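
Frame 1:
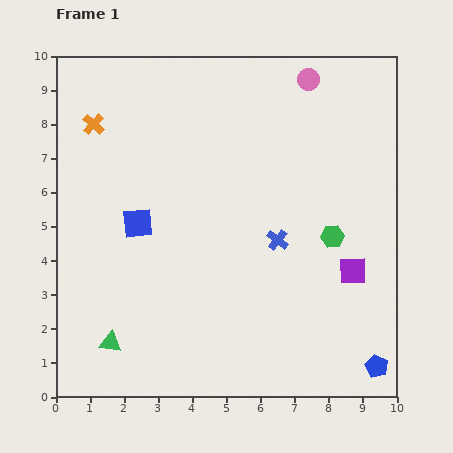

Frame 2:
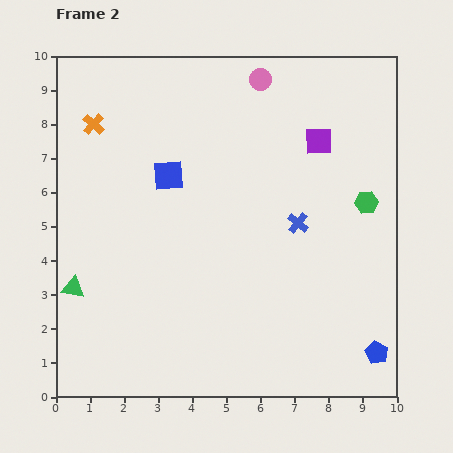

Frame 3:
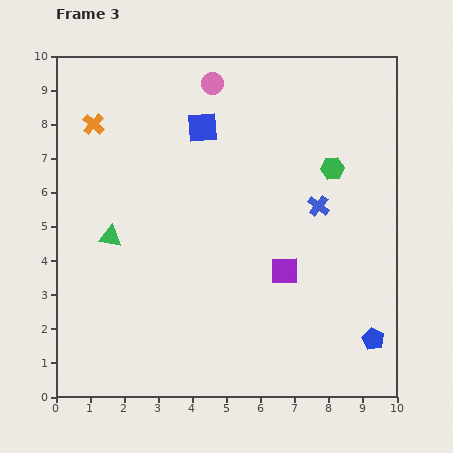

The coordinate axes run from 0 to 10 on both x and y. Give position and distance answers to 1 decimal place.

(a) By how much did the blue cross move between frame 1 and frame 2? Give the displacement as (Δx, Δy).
(0.6, 0.5)

The blue cross was at (6.5, 4.6) in frame 1 and (7.1, 5.1) in frame 2.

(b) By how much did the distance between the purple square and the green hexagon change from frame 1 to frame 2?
+1.1

Distance in frame 1: 1.2. Distance in frame 2: 2.3.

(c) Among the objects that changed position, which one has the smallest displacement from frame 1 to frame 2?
the blue pentagon

(moved 0.4)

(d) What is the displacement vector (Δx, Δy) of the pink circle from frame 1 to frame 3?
(-2.8, -0.1)

The pink circle was at (7.4, 9.3) in frame 1 and (4.6, 9.2) in frame 3.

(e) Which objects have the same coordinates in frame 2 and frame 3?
the orange cross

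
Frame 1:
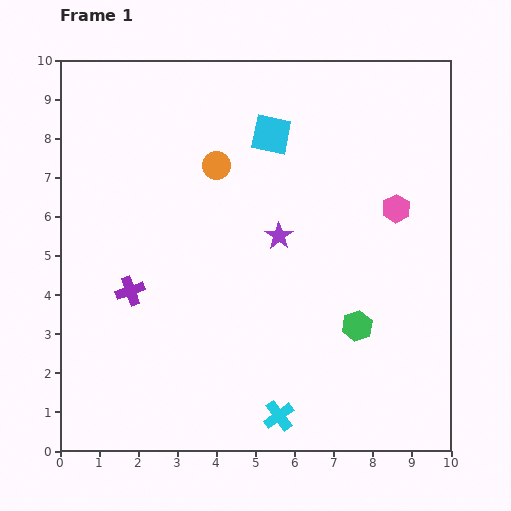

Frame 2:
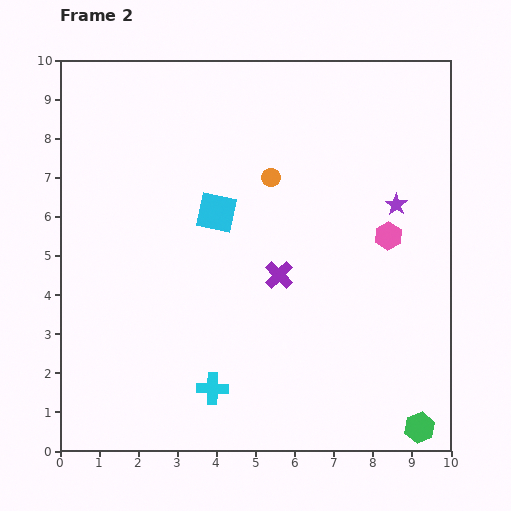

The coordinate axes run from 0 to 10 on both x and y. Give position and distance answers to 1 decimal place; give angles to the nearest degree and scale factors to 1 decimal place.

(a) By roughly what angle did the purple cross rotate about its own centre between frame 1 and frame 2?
26° counter-clockwise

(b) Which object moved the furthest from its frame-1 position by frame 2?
the purple cross

(moved 3.8; next 3.1)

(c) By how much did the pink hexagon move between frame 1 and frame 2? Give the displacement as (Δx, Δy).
(-0.2, -0.7)

The pink hexagon was at (8.6, 6.2) in frame 1 and (8.4, 5.5) in frame 2.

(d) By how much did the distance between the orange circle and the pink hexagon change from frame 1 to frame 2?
-1.3

Distance in frame 1: 4.7. Distance in frame 2: 3.4.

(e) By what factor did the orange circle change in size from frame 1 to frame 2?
0.6×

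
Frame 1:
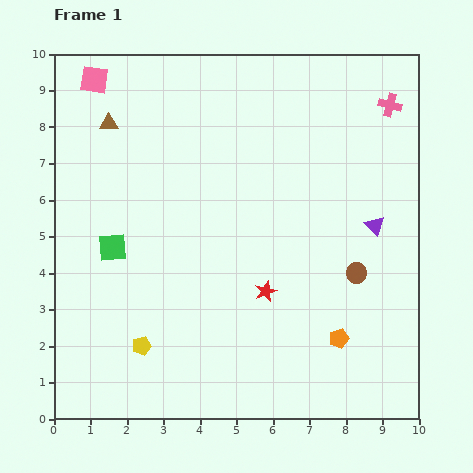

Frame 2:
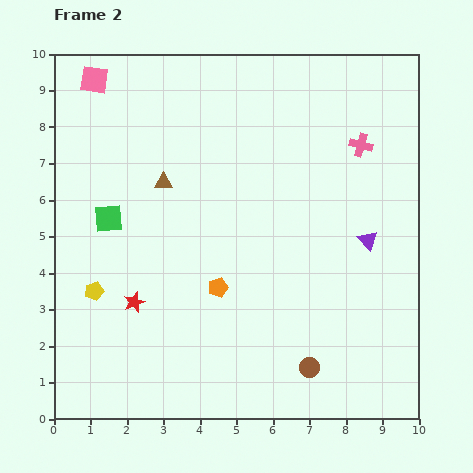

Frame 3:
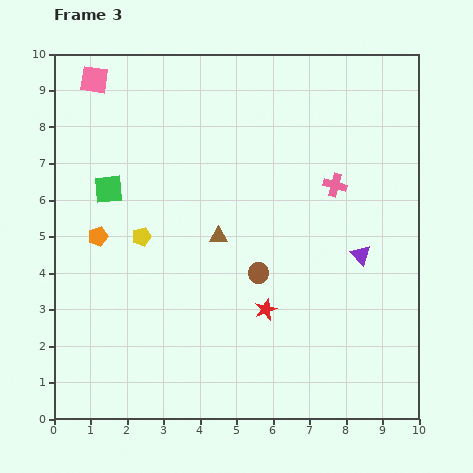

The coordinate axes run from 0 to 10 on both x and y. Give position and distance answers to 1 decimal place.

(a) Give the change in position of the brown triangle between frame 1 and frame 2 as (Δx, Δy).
(1.5, -1.6)

The brown triangle was at (1.5, 8.1) in frame 1 and (3.0, 6.5) in frame 2.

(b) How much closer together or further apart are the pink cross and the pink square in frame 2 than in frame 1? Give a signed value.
-0.6

Distance in frame 1: 8.1. Distance in frame 2: 7.5.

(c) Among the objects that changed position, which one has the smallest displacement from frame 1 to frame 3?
the red star

(moved 0.5)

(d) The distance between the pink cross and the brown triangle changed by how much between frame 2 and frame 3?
-2.0

Distance in frame 2: 5.5. Distance in frame 3: 3.5.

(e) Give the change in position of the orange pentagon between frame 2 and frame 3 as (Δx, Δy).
(-3.3, 1.4)

The orange pentagon was at (4.5, 3.6) in frame 2 and (1.2, 5.0) in frame 3.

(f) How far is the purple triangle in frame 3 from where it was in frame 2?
0.4

The purple triangle moved from (8.6, 4.9) to (8.4, 4.5), a distance of √(0.2² + 0.4²) ≈ 0.4.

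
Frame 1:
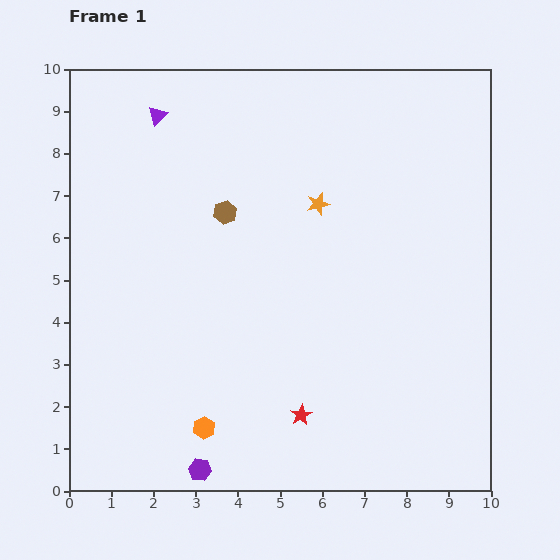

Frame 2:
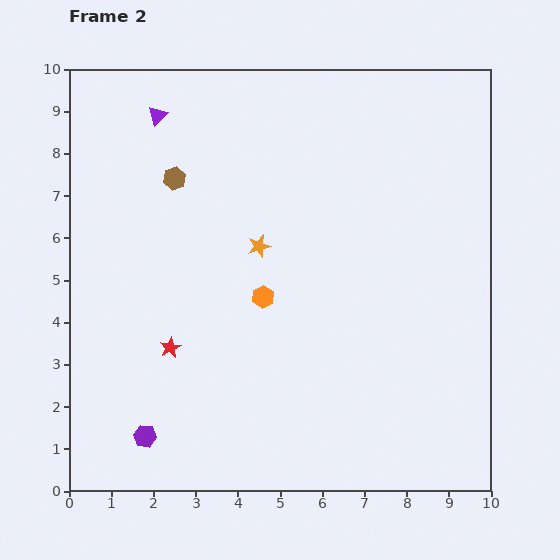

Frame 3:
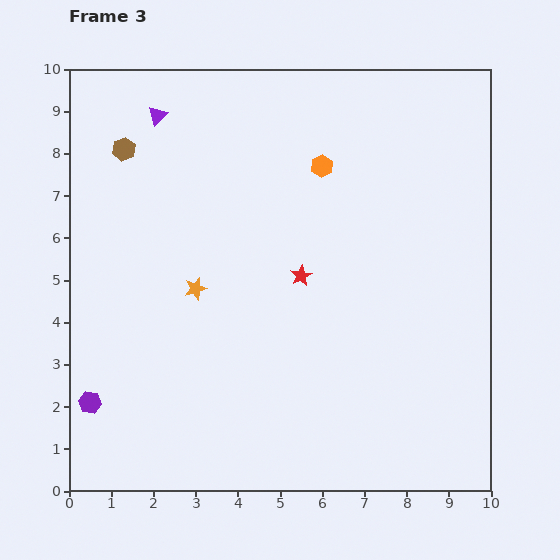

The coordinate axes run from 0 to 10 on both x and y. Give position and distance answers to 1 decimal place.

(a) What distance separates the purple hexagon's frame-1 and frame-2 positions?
1.5

The purple hexagon moved from (3.1, 0.5) to (1.8, 1.3), a distance of √(1.3² + 0.8²) ≈ 1.5.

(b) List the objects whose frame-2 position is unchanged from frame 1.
the purple triangle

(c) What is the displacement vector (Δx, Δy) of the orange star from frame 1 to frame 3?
(-2.9, -2.0)

The orange star was at (5.9, 6.8) in frame 1 and (3.0, 4.8) in frame 3.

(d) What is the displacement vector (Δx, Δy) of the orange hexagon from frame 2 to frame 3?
(1.4, 3.1)

The orange hexagon was at (4.6, 4.6) in frame 2 and (6.0, 7.7) in frame 3.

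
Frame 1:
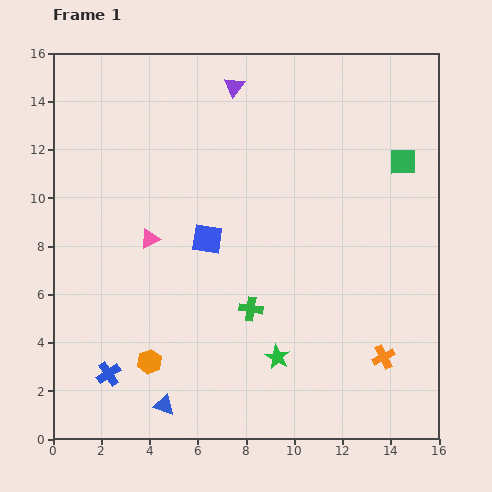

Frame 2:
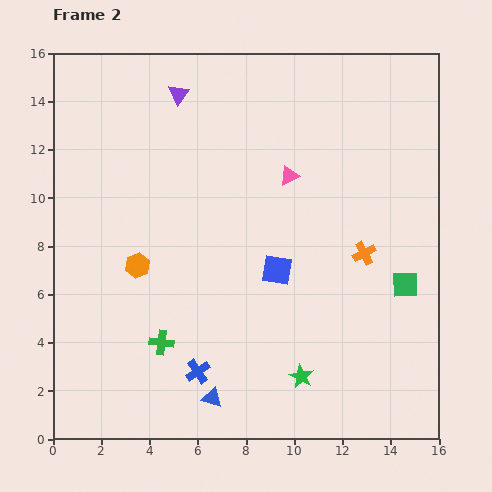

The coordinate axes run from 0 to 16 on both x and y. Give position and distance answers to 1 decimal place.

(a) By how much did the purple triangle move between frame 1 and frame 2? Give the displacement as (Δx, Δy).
(-2.3, -0.3)

The purple triangle was at (7.5, 14.6) in frame 1 and (5.2, 14.3) in frame 2.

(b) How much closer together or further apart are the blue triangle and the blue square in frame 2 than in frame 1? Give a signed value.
-1.2

Distance in frame 1: 7.1. Distance in frame 2: 5.9.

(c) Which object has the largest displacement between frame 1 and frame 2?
the pink triangle

(moved 6.4; next 5.1)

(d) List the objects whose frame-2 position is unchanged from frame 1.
none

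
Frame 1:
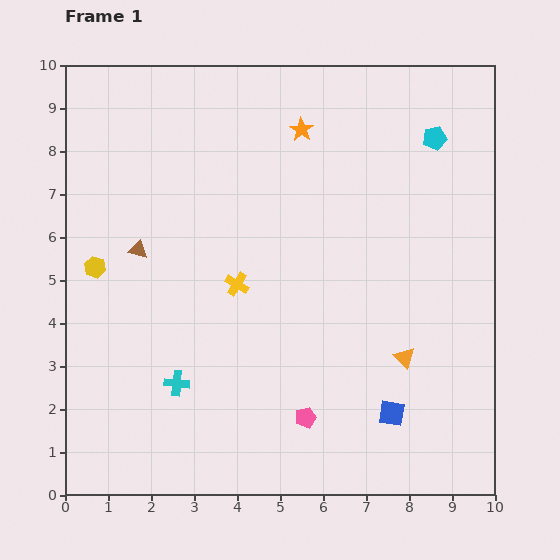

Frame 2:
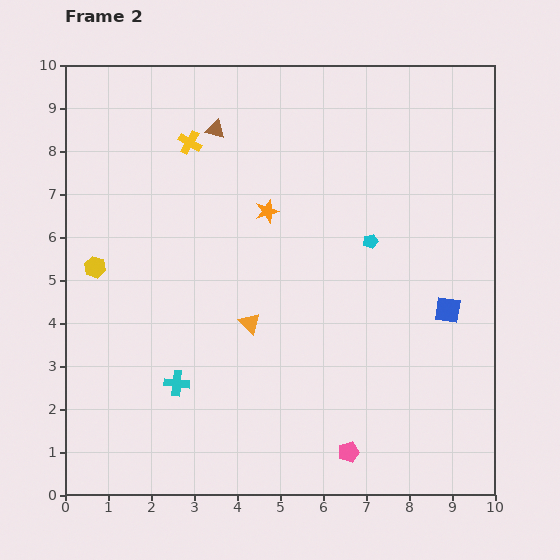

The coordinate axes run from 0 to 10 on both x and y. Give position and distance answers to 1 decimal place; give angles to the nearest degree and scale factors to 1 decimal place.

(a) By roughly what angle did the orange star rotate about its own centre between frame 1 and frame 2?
21° clockwise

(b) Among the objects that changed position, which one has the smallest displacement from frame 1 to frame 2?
the pink pentagon

(moved 1.3)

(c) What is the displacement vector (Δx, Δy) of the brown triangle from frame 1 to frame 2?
(1.8, 2.8)

The brown triangle was at (1.7, 5.7) in frame 1 and (3.5, 8.5) in frame 2.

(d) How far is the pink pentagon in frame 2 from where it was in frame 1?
1.3

The pink pentagon moved from (5.6, 1.8) to (6.6, 1.0), a distance of √(1.0² + 0.8²) ≈ 1.3.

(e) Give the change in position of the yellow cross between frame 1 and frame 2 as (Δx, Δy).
(-1.1, 3.3)

The yellow cross was at (4.0, 4.9) in frame 1 and (2.9, 8.2) in frame 2.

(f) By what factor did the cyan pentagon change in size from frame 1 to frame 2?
0.6×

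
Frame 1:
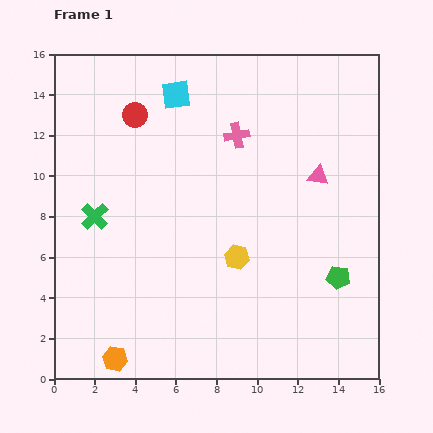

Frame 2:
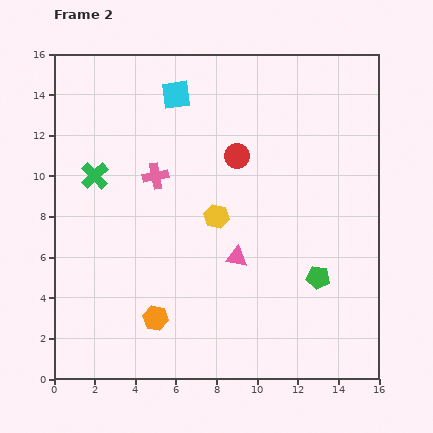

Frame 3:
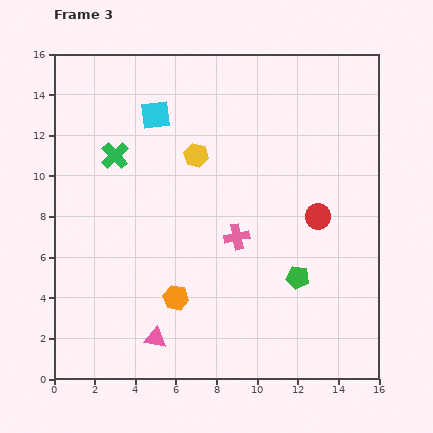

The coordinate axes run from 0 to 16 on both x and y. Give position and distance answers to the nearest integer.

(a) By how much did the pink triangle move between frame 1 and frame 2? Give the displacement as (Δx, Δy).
(-4, -4)

The pink triangle was at (13, 10) in frame 1 and (9, 6) in frame 2.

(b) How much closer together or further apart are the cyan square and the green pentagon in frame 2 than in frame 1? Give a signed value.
-1

Distance in frame 1: 12. Distance in frame 2: 11.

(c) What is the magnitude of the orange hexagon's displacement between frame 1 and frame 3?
4

The orange hexagon moved from (3, 1) to (6, 4), a distance of √(3² + 3²) ≈ 4.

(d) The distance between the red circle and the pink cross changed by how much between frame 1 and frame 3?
-1

Distance in frame 1: 5. Distance in frame 3: 4.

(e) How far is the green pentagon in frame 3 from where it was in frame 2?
1

The green pentagon moved from (13, 5) to (12, 5), a distance of √(1² + 0²) ≈ 1.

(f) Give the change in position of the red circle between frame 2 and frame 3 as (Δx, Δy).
(4, -3)

The red circle was at (9, 11) in frame 2 and (13, 8) in frame 3.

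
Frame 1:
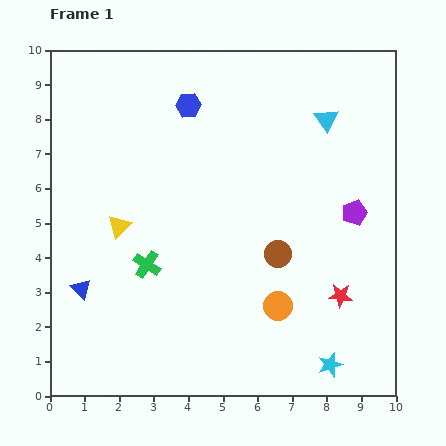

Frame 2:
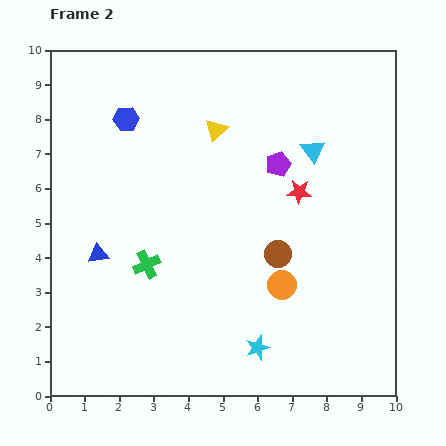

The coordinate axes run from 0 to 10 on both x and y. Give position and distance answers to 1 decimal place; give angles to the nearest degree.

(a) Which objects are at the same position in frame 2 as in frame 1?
the green cross, the brown circle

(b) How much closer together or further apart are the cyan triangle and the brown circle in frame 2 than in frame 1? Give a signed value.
-0.9

Distance in frame 1: 4.1. Distance in frame 2: 3.2.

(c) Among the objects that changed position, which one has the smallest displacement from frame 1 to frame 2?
the orange circle

(moved 0.6)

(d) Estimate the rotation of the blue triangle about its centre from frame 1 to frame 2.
54° counter-clockwise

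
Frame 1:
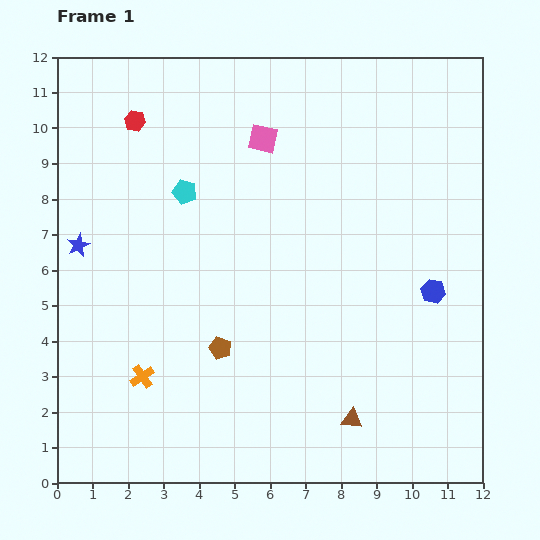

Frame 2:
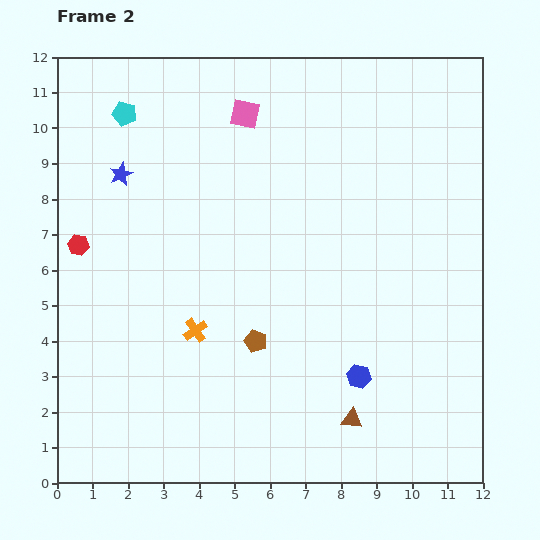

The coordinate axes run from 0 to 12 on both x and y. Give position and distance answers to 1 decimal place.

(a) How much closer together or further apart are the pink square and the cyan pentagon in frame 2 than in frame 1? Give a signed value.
+0.7

Distance in frame 1: 2.7. Distance in frame 2: 3.4.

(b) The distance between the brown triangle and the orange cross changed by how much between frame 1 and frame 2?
-0.9

Distance in frame 1: 6.0. Distance in frame 2: 5.1.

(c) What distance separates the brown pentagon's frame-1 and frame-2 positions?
1.0

The brown pentagon moved from (4.6, 3.8) to (5.6, 4.0), a distance of √(1.0² + 0.2²) ≈ 1.0.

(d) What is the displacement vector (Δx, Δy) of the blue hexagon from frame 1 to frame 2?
(-2.1, -2.4)

The blue hexagon was at (10.6, 5.4) in frame 1 and (8.5, 3.0) in frame 2.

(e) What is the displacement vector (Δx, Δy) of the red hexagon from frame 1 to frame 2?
(-1.6, -3.5)

The red hexagon was at (2.2, 10.2) in frame 1 and (0.6, 6.7) in frame 2.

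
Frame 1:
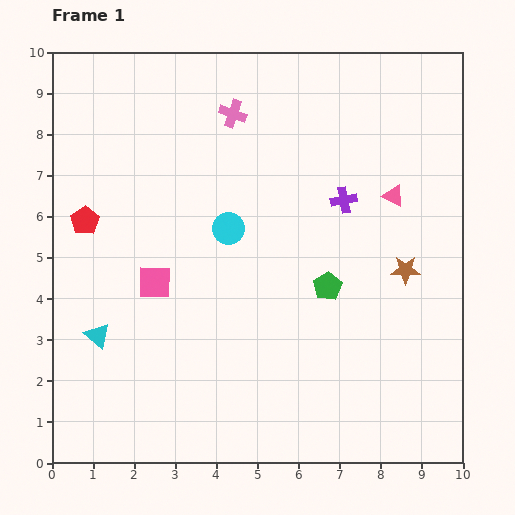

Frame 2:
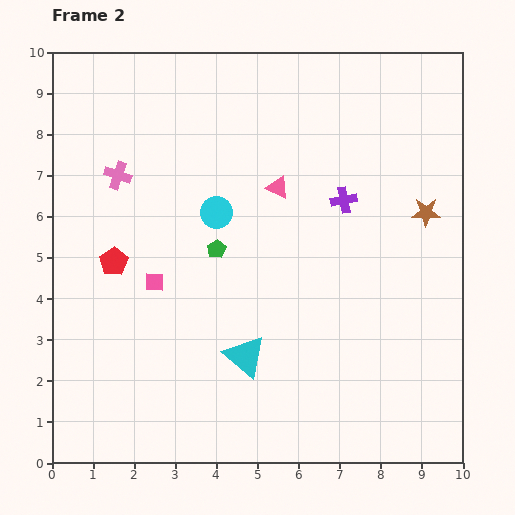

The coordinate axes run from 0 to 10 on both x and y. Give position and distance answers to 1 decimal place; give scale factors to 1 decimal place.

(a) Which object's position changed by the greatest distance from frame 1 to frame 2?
the cyan triangle

(moved 3.6; next 3.2)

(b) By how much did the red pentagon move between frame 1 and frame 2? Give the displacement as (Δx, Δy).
(0.7, -1.0)

The red pentagon was at (0.8, 5.9) in frame 1 and (1.5, 4.9) in frame 2.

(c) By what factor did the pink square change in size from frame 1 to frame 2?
0.6×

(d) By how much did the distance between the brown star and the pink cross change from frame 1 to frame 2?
+1.9

Distance in frame 1: 5.7. Distance in frame 2: 7.6.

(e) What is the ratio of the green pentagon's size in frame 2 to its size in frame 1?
0.7×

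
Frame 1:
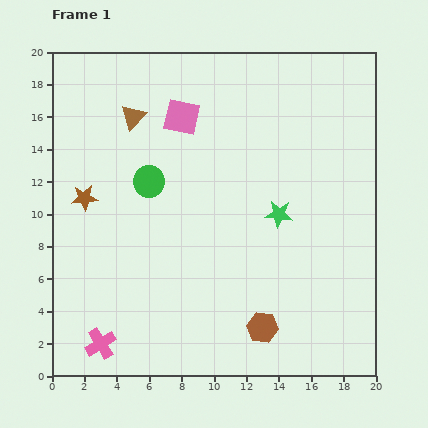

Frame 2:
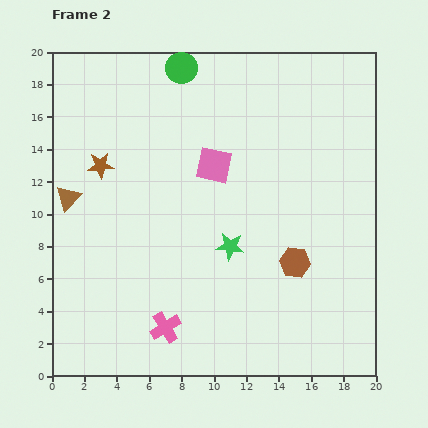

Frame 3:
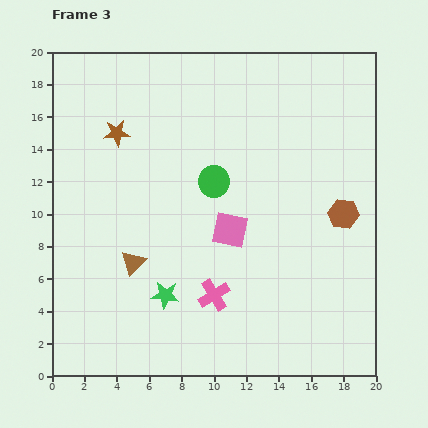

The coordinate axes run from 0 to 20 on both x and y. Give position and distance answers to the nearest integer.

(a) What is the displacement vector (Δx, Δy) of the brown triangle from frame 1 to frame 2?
(-4, -5)

The brown triangle was at (5, 16) in frame 1 and (1, 11) in frame 2.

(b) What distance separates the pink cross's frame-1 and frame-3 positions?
8

The pink cross moved from (3, 2) to (10, 5), a distance of √(7² + 3²) ≈ 8.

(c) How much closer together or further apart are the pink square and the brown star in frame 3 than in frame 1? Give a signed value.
+1

Distance in frame 1: 8. Distance in frame 3: 9.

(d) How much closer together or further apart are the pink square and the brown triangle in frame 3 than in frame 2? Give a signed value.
-3

Distance in frame 2: 9. Distance in frame 3: 6.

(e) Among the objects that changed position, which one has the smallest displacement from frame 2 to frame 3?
the brown star

(moved 2)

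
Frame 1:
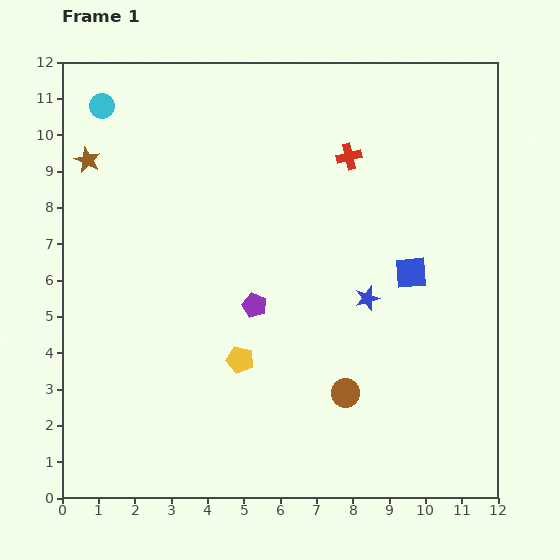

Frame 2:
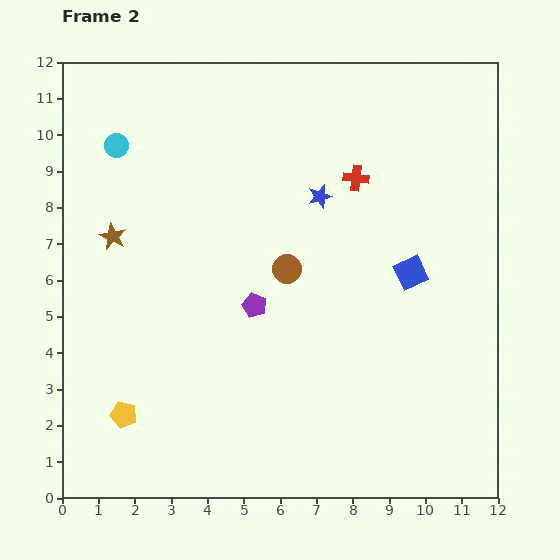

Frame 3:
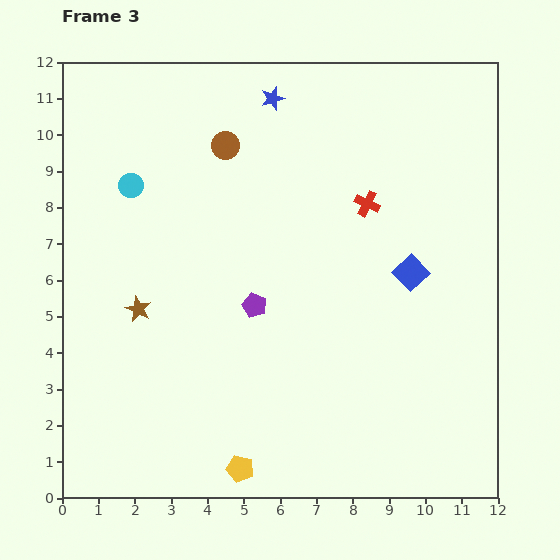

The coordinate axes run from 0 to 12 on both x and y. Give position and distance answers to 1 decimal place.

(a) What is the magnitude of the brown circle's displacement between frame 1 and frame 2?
3.8

The brown circle moved from (7.8, 2.9) to (6.2, 6.3), a distance of √(1.6² + 3.4²) ≈ 3.8.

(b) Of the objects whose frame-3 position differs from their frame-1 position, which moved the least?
the red cross

(moved 1.4)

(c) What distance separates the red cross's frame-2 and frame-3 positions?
0.8

The red cross moved from (8.1, 8.8) to (8.4, 8.1), a distance of √(0.3² + 0.7²) ≈ 0.8.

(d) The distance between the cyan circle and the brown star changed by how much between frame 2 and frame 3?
+0.9

Distance in frame 2: 2.5. Distance in frame 3: 3.4.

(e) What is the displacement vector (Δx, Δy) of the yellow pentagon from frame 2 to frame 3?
(3.2, -1.5)

The yellow pentagon was at (1.7, 2.3) in frame 2 and (4.9, 0.8) in frame 3.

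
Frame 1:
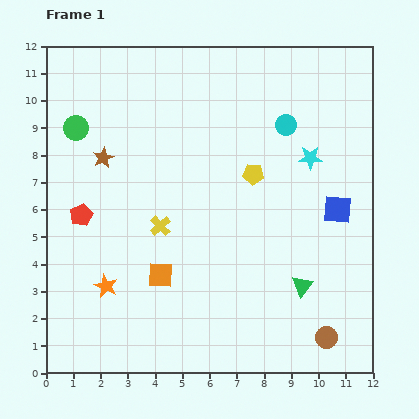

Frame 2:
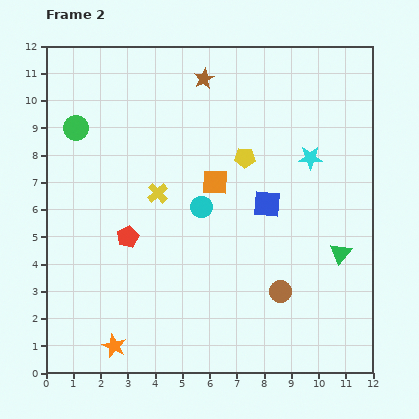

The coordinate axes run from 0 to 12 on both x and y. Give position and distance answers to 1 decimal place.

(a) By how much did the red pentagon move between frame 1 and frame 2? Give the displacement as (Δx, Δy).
(1.7, -0.8)

The red pentagon was at (1.3, 5.8) in frame 1 and (3.0, 5.0) in frame 2.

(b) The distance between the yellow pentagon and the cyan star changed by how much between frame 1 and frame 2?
+0.2

Distance in frame 1: 2.2. Distance in frame 2: 2.4.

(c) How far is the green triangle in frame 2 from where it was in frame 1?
1.8

The green triangle moved from (9.4, 3.2) to (10.8, 4.4), a distance of √(1.4² + 1.2²) ≈ 1.8.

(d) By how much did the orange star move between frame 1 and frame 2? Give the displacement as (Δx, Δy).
(0.3, -2.2)

The orange star was at (2.2, 3.2) in frame 1 and (2.5, 1.0) in frame 2.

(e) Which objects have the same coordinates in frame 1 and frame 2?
the cyan star, the green circle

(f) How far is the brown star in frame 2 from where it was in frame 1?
4.7

The brown star moved from (2.1, 7.9) to (5.8, 10.8), a distance of √(3.7² + 2.9²) ≈ 4.7.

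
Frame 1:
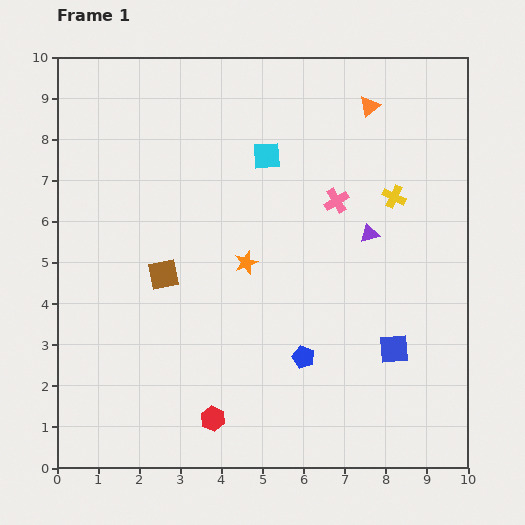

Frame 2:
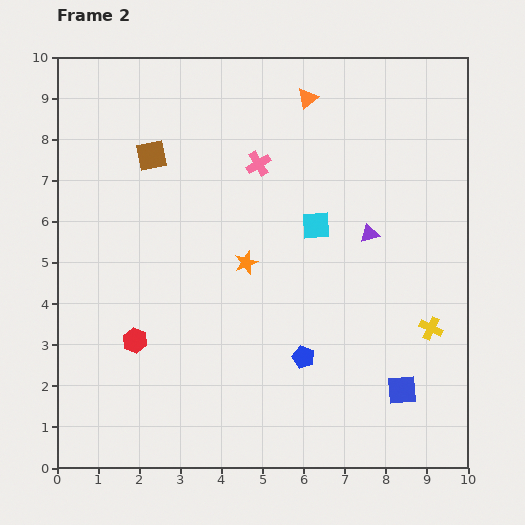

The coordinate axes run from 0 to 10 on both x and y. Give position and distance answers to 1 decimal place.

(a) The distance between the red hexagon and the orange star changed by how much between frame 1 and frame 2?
-0.6

Distance in frame 1: 3.9. Distance in frame 2: 3.3.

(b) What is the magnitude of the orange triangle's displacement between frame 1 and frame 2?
1.5

The orange triangle moved from (7.6, 8.8) to (6.1, 9.0), a distance of √(1.5² + 0.2²) ≈ 1.5.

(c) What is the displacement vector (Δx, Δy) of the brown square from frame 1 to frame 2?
(-0.3, 2.9)

The brown square was at (2.6, 4.7) in frame 1 and (2.3, 7.6) in frame 2.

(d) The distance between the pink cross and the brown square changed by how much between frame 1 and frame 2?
-2.0

Distance in frame 1: 4.6. Distance in frame 2: 2.6.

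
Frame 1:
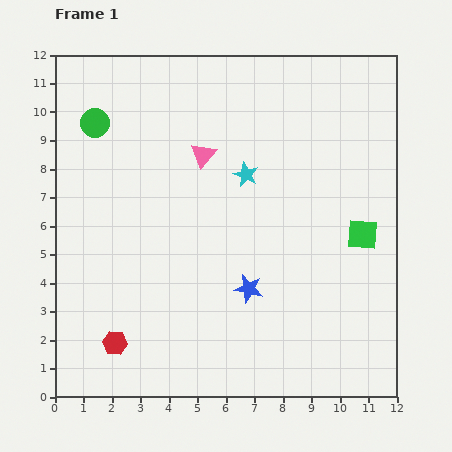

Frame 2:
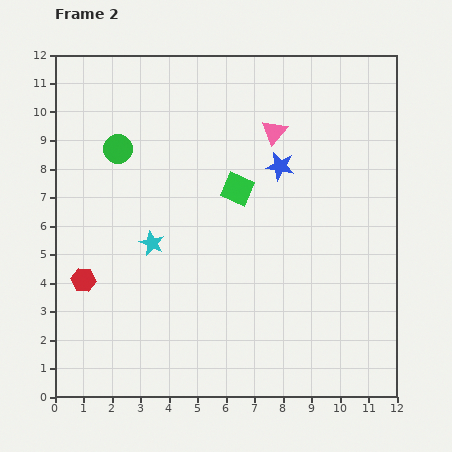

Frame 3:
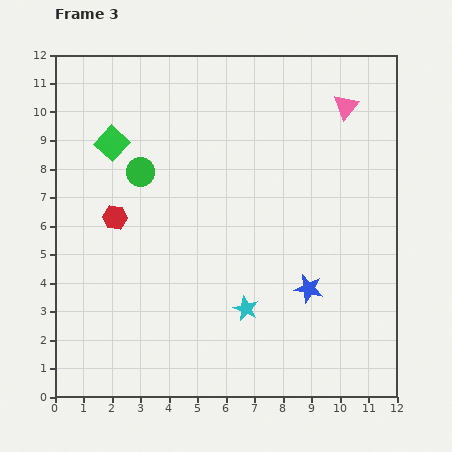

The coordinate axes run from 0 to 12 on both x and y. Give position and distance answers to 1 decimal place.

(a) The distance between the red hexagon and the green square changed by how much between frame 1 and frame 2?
-3.2

Distance in frame 1: 9.5. Distance in frame 2: 6.3.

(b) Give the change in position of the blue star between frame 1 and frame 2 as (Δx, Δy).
(1.1, 4.3)

The blue star was at (6.8, 3.8) in frame 1 and (7.9, 8.1) in frame 2.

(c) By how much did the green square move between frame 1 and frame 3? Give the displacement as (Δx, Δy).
(-8.8, 3.2)

The green square was at (10.8, 5.7) in frame 1 and (2.0, 8.9) in frame 3.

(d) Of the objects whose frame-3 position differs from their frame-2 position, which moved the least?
the green circle

(moved 1.1)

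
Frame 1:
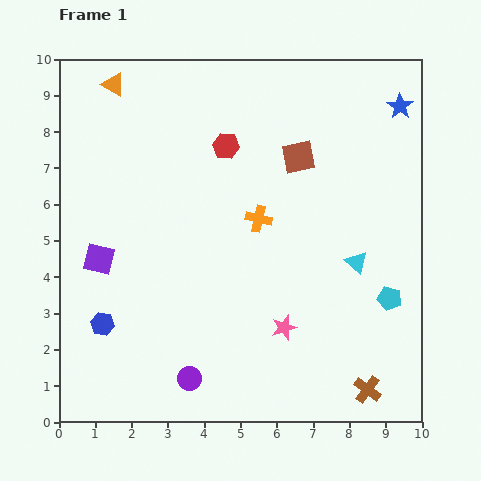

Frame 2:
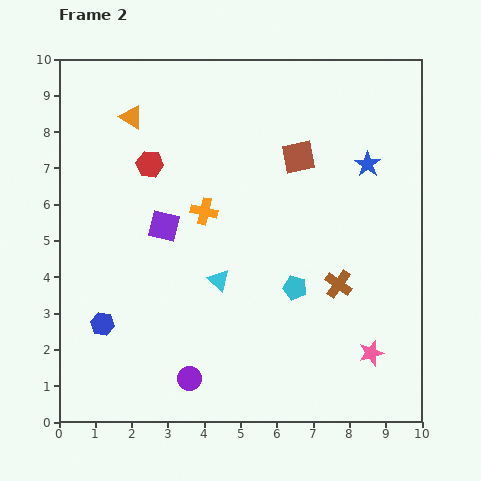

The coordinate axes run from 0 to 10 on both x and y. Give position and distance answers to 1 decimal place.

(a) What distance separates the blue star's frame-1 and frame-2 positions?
1.8

The blue star moved from (9.4, 8.7) to (8.5, 7.1), a distance of √(0.9² + 1.6²) ≈ 1.8.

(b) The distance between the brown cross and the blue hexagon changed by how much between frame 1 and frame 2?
-0.9

Distance in frame 1: 7.5. Distance in frame 2: 6.6.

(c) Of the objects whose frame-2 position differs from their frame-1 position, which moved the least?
the orange triangle

(moved 1.0)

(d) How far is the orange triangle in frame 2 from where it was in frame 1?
1.0

The orange triangle moved from (1.5, 9.3) to (2.0, 8.4), a distance of √(0.5² + 0.9²) ≈ 1.0.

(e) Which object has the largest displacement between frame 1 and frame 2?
the cyan triangle

(moved 3.8; next 3.0)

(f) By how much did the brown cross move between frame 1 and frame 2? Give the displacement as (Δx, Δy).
(-0.8, 2.9)

The brown cross was at (8.5, 0.9) in frame 1 and (7.7, 3.8) in frame 2.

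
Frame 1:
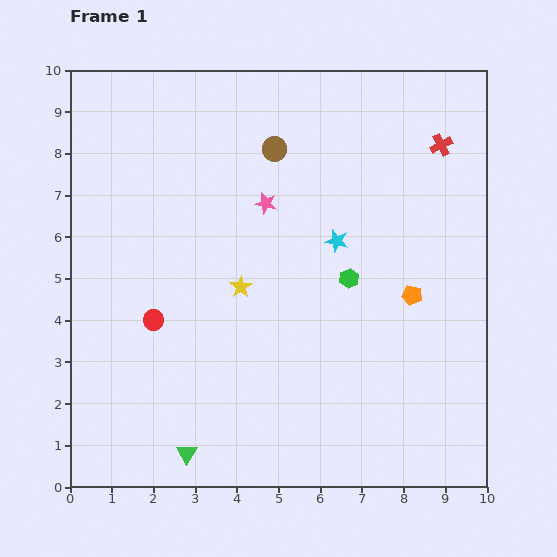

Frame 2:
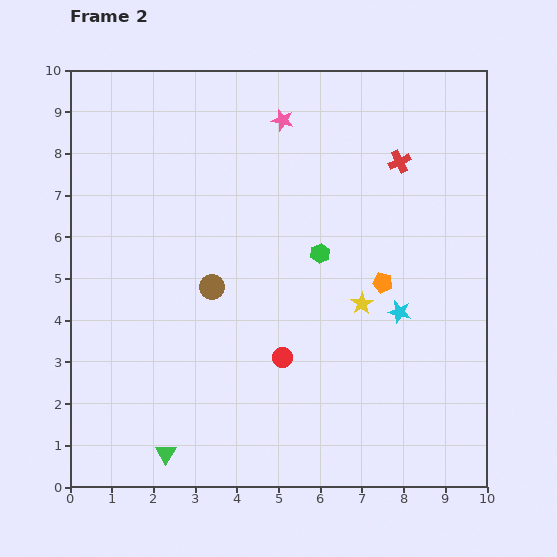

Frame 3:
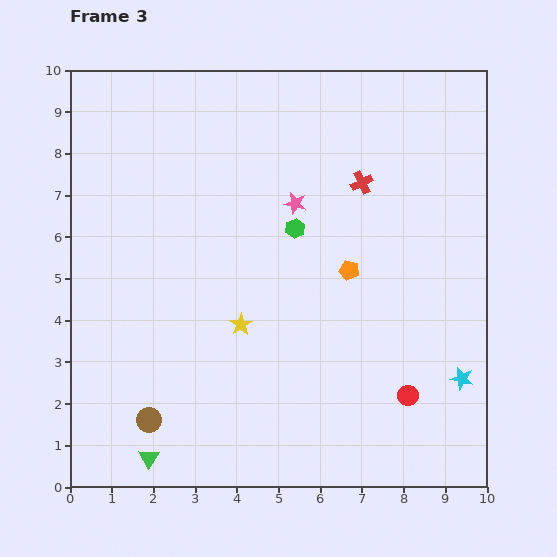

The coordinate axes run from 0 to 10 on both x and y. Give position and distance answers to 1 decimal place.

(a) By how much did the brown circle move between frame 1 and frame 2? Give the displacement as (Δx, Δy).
(-1.5, -3.3)

The brown circle was at (4.9, 8.1) in frame 1 and (3.4, 4.8) in frame 2.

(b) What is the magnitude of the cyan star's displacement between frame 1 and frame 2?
2.3

The cyan star moved from (6.4, 5.9) to (7.9, 4.2), a distance of √(1.5² + 1.7²) ≈ 2.3.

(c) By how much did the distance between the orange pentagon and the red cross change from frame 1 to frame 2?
-0.8

Distance in frame 1: 3.7. Distance in frame 2: 2.9.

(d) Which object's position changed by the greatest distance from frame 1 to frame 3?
the brown circle

(moved 7.2; next 6.4)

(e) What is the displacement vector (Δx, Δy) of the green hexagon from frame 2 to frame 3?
(-0.6, 0.6)

The green hexagon was at (6.0, 5.6) in frame 2 and (5.4, 6.2) in frame 3.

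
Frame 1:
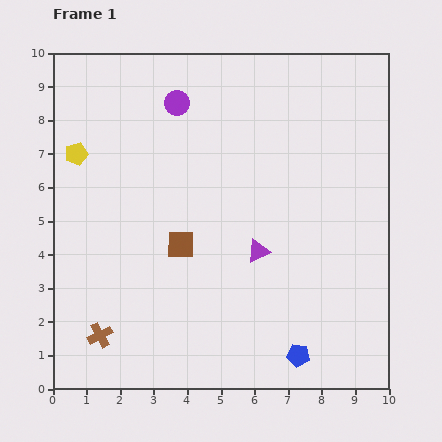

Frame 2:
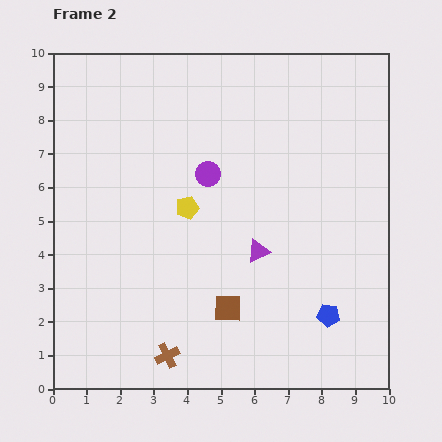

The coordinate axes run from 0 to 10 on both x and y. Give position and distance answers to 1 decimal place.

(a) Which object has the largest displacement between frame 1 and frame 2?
the yellow pentagon

(moved 3.7; next 2.4)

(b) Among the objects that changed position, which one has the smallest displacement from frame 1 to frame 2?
the blue pentagon

(moved 1.5)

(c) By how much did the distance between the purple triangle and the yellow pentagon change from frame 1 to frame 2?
-3.6

Distance in frame 1: 6.1. Distance in frame 2: 2.5.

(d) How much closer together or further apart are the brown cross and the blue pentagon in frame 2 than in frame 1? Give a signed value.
-1.0

Distance in frame 1: 5.9. Distance in frame 2: 4.9.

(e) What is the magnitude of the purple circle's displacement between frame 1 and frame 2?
2.3

The purple circle moved from (3.7, 8.5) to (4.6, 6.4), a distance of √(0.9² + 2.1²) ≈ 2.3.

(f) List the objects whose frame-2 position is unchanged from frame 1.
the purple triangle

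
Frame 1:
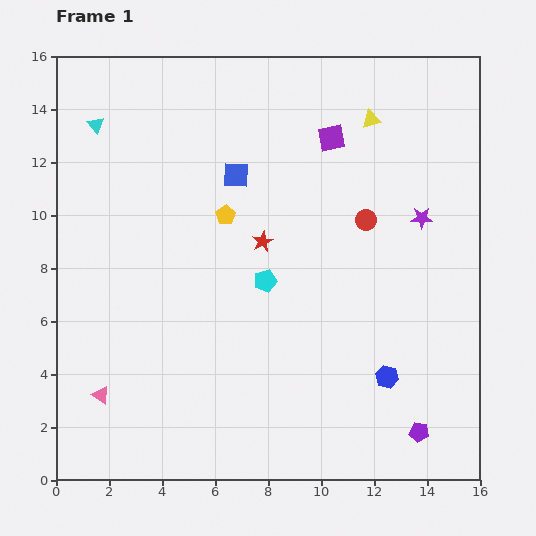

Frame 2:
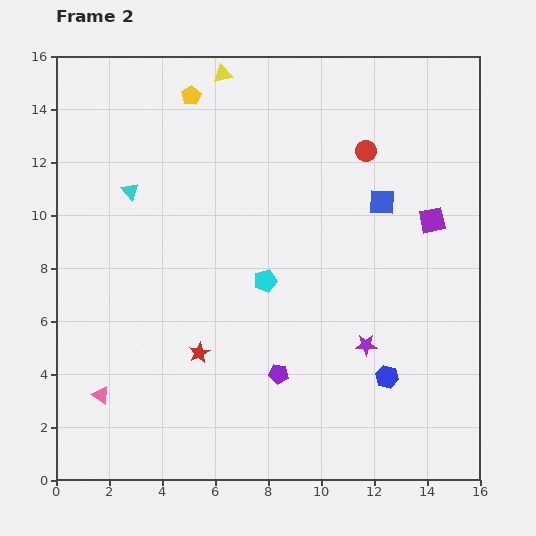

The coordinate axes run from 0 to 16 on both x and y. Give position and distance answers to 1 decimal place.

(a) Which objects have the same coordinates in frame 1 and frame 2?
the blue hexagon, the cyan pentagon, the pink triangle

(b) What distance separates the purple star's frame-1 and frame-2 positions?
5.2

The purple star moved from (13.8, 9.9) to (11.7, 5.1), a distance of √(2.1² + 4.8²) ≈ 5.2.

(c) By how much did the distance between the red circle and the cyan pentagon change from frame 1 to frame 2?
+1.8

Distance in frame 1: 4.4. Distance in frame 2: 6.2.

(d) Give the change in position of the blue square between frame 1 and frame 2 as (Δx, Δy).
(5.5, -1.0)

The blue square was at (6.8, 11.5) in frame 1 and (12.3, 10.5) in frame 2.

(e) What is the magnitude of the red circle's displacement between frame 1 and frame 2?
2.6

The red circle moved from (11.7, 9.8) to (11.7, 12.4), a distance of √(0.0² + 2.6²) ≈ 2.6.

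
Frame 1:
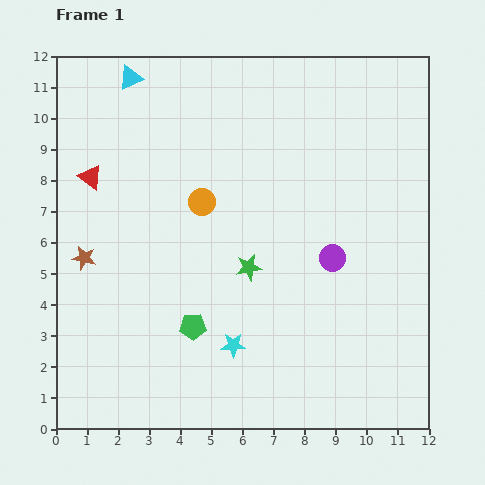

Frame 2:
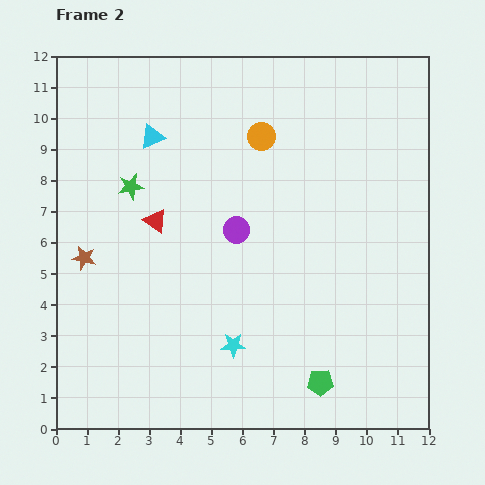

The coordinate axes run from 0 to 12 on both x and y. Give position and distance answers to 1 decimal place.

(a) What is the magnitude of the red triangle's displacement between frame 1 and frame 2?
2.5

The red triangle moved from (1.1, 8.1) to (3.2, 6.7), a distance of √(2.1² + 1.4²) ≈ 2.5.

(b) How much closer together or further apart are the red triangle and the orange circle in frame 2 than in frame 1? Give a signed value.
+0.6

Distance in frame 1: 3.7. Distance in frame 2: 4.3.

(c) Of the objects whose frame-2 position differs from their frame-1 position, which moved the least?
the cyan triangle

(moved 2.0)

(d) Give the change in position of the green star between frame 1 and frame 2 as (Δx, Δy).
(-3.8, 2.6)

The green star was at (6.2, 5.2) in frame 1 and (2.4, 7.8) in frame 2.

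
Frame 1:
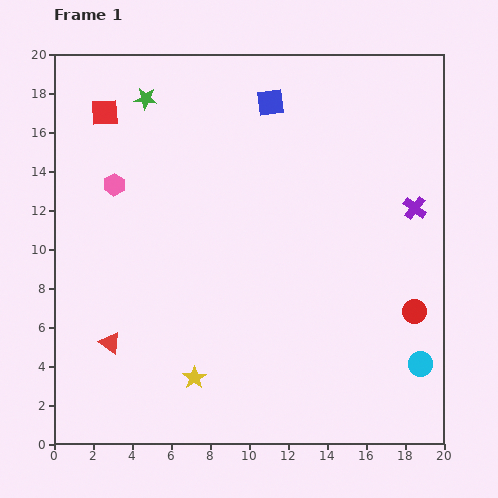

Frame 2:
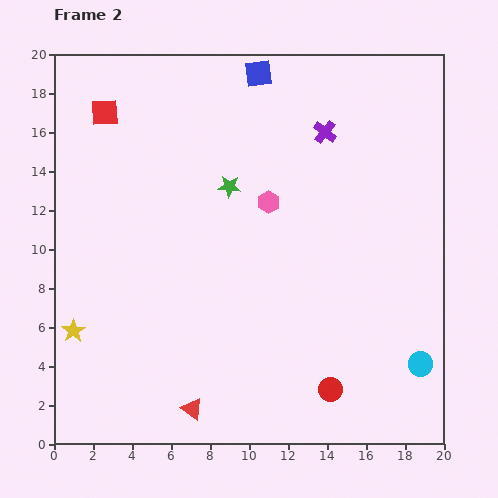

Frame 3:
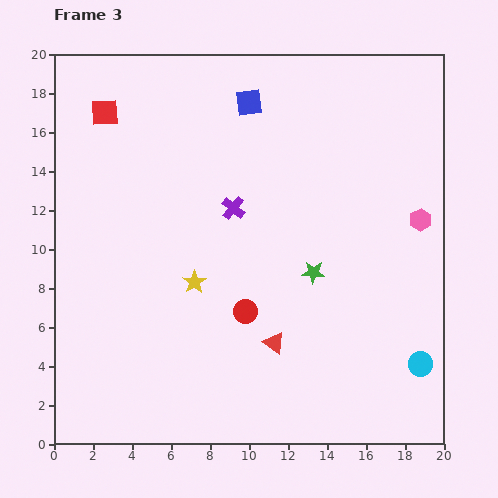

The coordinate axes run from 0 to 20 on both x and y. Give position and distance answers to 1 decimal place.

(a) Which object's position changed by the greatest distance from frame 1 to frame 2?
the pink hexagon

(moved 8.0; next 6.6)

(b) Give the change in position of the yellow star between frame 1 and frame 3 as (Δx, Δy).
(0.0, 4.9)

The yellow star was at (7.2, 3.4) in frame 1 and (7.2, 8.3) in frame 3.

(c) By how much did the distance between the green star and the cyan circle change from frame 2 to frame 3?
-6.2

Distance in frame 2: 13.4. Distance in frame 3: 7.2.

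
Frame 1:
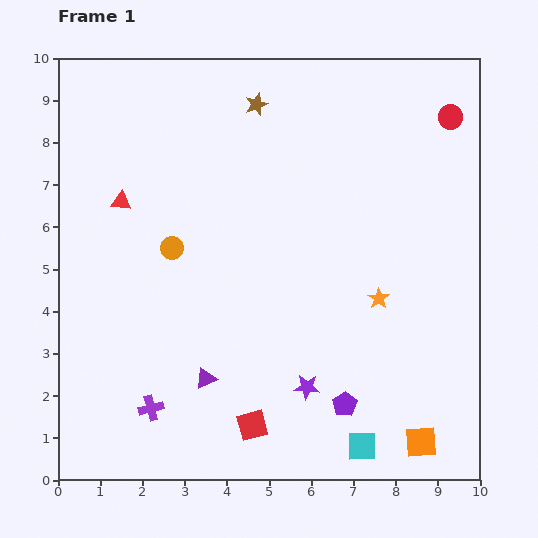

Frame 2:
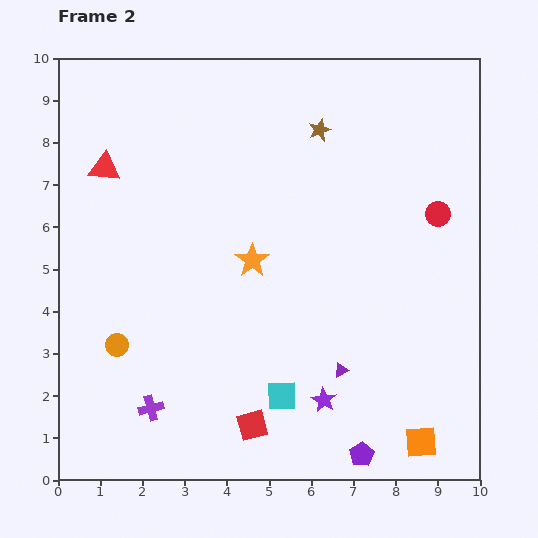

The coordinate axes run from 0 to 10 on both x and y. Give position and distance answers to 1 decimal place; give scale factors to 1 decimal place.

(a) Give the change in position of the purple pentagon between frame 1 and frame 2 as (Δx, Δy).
(0.4, -1.2)

The purple pentagon was at (6.8, 1.8) in frame 1 and (7.2, 0.6) in frame 2.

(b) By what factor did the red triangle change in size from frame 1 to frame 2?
1.6×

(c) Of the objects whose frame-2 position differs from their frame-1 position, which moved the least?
the purple star

(moved 0.5)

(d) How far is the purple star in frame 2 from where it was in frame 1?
0.5

The purple star moved from (5.9, 2.2) to (6.3, 1.9), a distance of √(0.4² + 0.3²) ≈ 0.5.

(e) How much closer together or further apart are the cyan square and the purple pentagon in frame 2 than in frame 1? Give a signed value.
+1.3

Distance in frame 1: 1.1. Distance in frame 2: 2.4.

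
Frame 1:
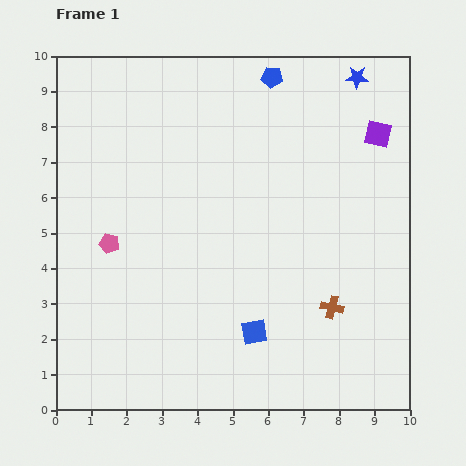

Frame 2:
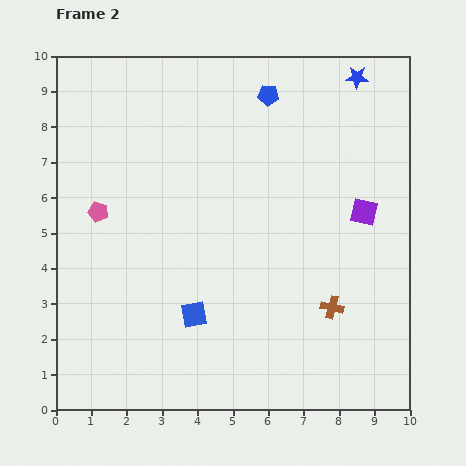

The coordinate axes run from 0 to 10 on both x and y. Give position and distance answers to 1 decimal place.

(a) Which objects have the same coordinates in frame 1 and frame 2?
the blue star, the brown cross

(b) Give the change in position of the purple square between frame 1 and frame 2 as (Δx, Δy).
(-0.4, -2.2)

The purple square was at (9.1, 7.8) in frame 1 and (8.7, 5.6) in frame 2.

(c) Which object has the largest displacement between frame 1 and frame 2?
the purple square

(moved 2.2; next 1.8)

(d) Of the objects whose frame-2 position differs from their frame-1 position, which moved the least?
the blue pentagon

(moved 0.5)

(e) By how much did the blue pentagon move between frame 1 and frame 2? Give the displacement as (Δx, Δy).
(-0.1, -0.5)

The blue pentagon was at (6.1, 9.4) in frame 1 and (6.0, 8.9) in frame 2.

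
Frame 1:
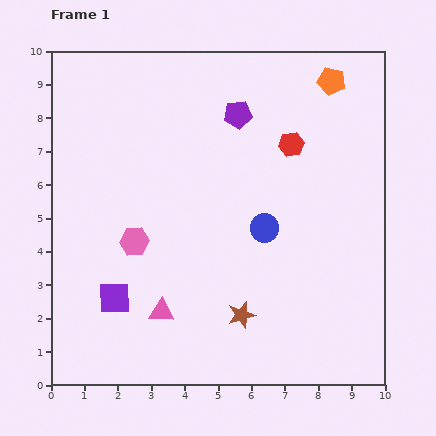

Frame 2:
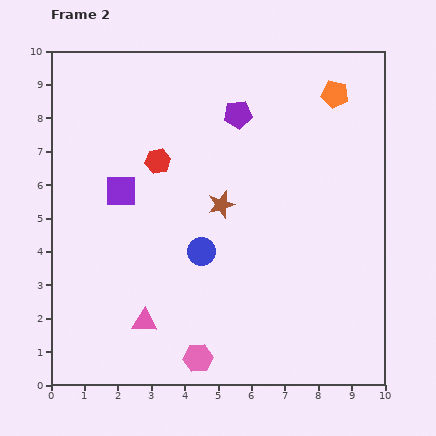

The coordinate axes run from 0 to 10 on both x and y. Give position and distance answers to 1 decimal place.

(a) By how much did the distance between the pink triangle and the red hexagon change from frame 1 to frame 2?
-1.5

Distance in frame 1: 6.3. Distance in frame 2: 4.8.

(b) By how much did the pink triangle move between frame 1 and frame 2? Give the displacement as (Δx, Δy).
(-0.5, -0.3)

The pink triangle was at (3.3, 2.2) in frame 1 and (2.8, 1.9) in frame 2.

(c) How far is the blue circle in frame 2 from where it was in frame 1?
2.0

The blue circle moved from (6.4, 4.7) to (4.5, 4.0), a distance of √(1.9² + 0.7²) ≈ 2.0.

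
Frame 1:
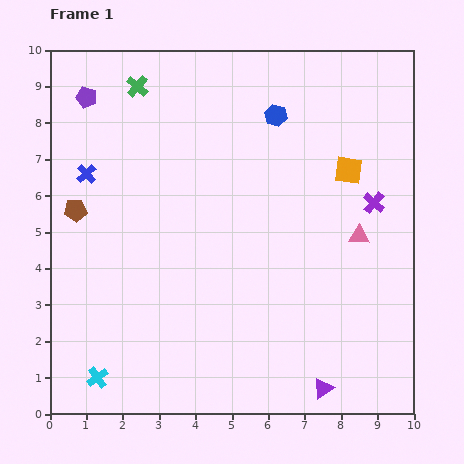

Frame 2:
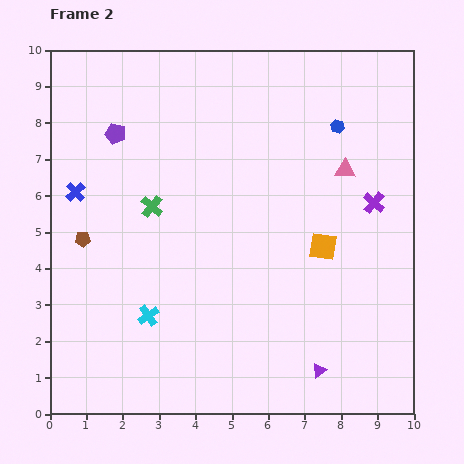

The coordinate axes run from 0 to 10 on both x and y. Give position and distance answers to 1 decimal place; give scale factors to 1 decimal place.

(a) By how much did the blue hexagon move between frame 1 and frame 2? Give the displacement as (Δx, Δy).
(1.7, -0.3)

The blue hexagon was at (6.2, 8.2) in frame 1 and (7.9, 7.9) in frame 2.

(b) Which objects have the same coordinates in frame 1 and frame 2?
the purple cross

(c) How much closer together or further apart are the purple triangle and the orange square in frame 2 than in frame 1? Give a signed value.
-2.6

Distance in frame 1: 6.0. Distance in frame 2: 3.4.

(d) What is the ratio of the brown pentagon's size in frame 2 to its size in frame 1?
0.7×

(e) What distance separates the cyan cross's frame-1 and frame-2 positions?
2.2

The cyan cross moved from (1.3, 1.0) to (2.7, 2.7), a distance of √(1.4² + 1.7²) ≈ 2.2.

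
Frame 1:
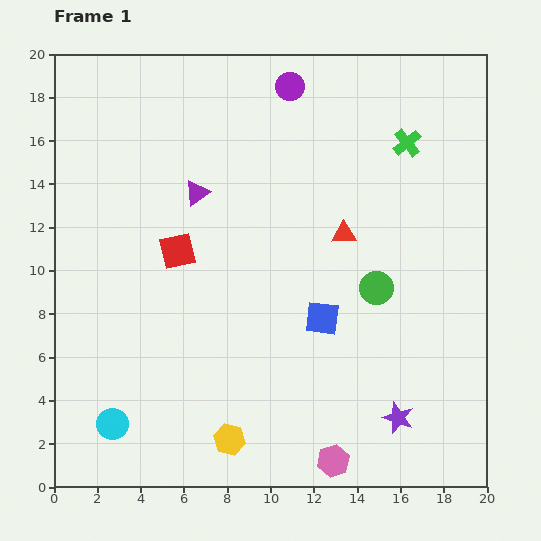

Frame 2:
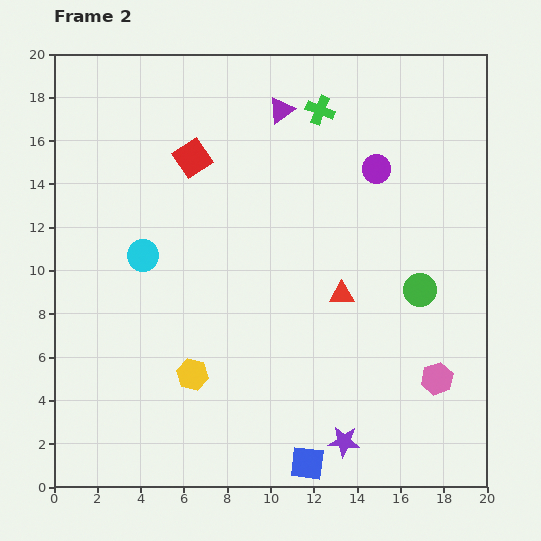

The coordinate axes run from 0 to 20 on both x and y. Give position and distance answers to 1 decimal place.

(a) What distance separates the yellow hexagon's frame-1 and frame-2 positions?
3.4

The yellow hexagon moved from (8.1, 2.2) to (6.4, 5.2), a distance of √(1.7² + 3.0²) ≈ 3.4.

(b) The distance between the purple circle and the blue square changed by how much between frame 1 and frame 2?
+3.2

Distance in frame 1: 10.8. Distance in frame 2: 14.0.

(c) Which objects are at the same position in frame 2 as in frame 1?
none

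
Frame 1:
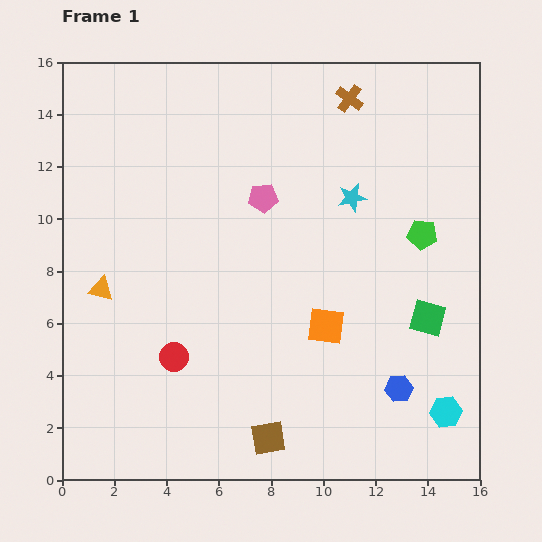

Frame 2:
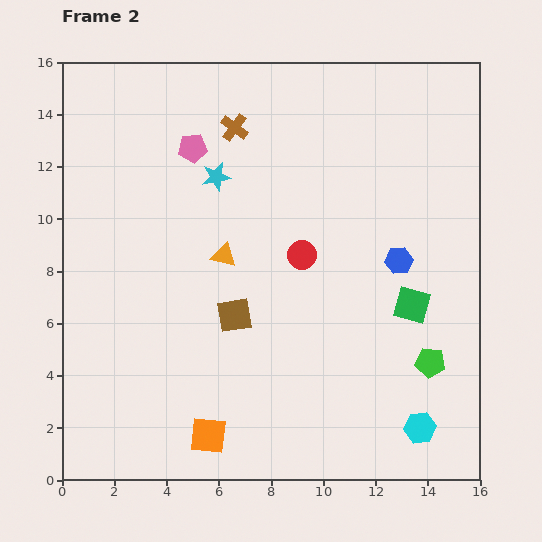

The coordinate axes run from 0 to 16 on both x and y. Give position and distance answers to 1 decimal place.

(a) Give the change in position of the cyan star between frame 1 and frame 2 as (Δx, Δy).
(-5.2, 0.8)

The cyan star was at (11.1, 10.8) in frame 1 and (5.9, 11.6) in frame 2.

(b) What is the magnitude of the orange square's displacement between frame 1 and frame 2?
6.2

The orange square moved from (10.1, 5.9) to (5.6, 1.7), a distance of √(4.5² + 4.2²) ≈ 6.2.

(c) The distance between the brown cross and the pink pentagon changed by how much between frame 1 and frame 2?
-3.2

Distance in frame 1: 5.0. Distance in frame 2: 1.8.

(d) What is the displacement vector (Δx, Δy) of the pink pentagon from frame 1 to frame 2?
(-2.7, 1.9)

The pink pentagon was at (7.7, 10.8) in frame 1 and (5.0, 12.7) in frame 2.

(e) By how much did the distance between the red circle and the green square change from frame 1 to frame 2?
-5.2

Distance in frame 1: 9.8. Distance in frame 2: 4.6.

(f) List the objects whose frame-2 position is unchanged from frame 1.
none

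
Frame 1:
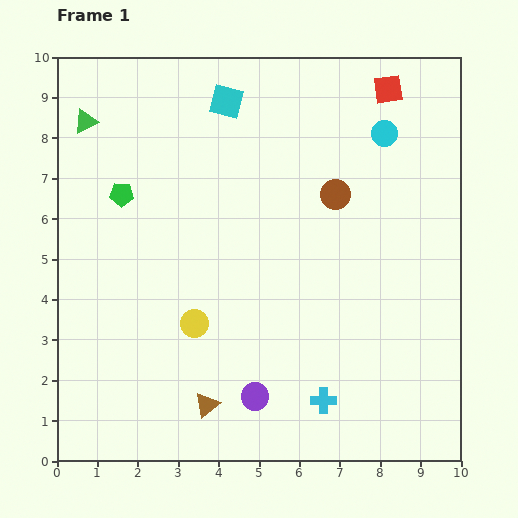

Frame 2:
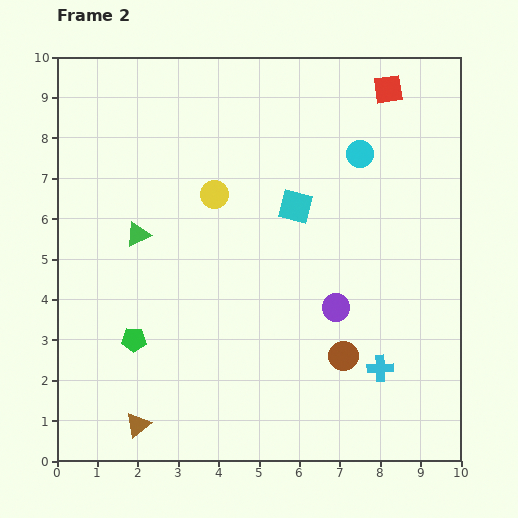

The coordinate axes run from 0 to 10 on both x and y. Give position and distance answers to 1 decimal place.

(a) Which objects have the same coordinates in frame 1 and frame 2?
the red square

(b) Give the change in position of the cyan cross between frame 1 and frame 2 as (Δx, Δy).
(1.4, 0.8)

The cyan cross was at (6.6, 1.5) in frame 1 and (8.0, 2.3) in frame 2.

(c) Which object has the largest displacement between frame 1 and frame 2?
the brown circle

(moved 4.0; next 3.6)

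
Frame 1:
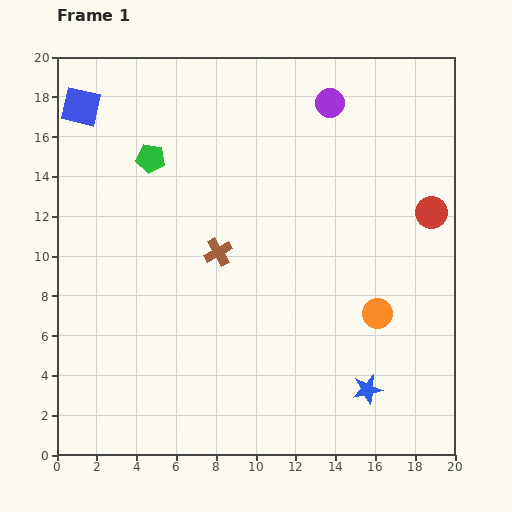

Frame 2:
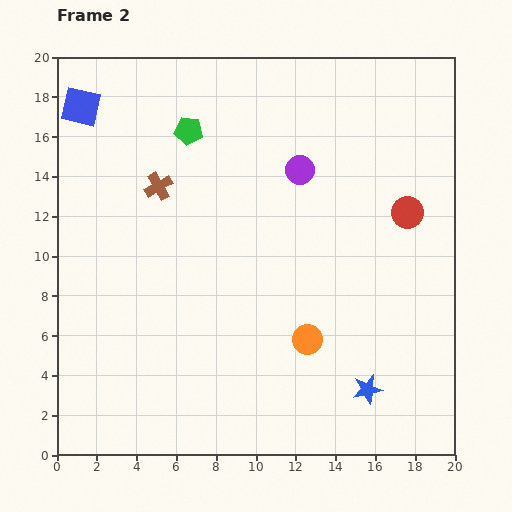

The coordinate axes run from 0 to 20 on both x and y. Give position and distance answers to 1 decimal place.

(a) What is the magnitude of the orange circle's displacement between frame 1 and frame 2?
3.7

The orange circle moved from (16.1, 7.1) to (12.6, 5.8), a distance of √(3.5² + 1.3²) ≈ 3.7.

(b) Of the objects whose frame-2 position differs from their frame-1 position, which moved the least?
the red circle

(moved 1.2)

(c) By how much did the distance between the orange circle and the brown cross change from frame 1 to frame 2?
+2.1

Distance in frame 1: 8.6. Distance in frame 2: 10.7.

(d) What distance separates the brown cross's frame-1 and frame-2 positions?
4.5

The brown cross moved from (8.1, 10.2) to (5.1, 13.5), a distance of √(3.0² + 3.3²) ≈ 4.5.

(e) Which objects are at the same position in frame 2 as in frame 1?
the blue square, the blue star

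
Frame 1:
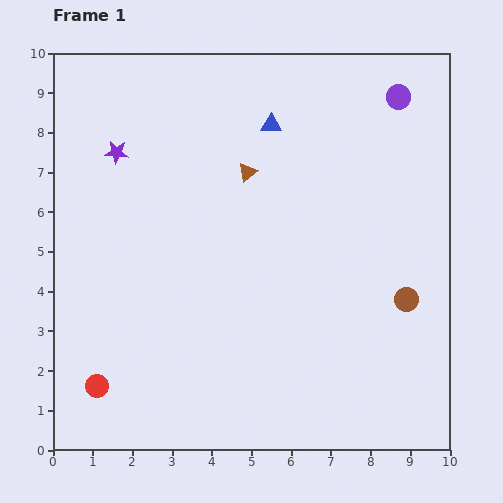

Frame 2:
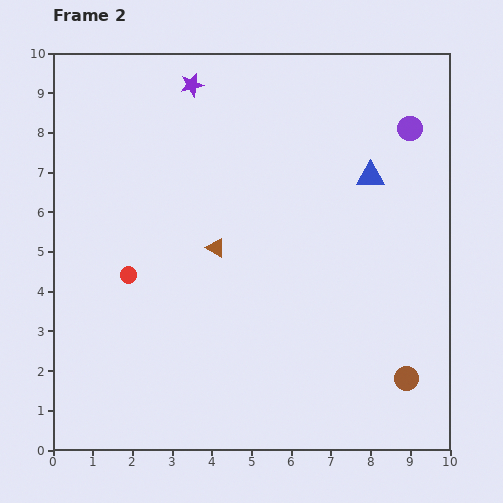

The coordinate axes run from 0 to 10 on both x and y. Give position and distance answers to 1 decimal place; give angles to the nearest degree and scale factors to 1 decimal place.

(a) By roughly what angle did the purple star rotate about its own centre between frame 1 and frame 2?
18° counter-clockwise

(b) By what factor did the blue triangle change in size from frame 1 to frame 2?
1.4×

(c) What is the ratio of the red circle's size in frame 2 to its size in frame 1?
0.7×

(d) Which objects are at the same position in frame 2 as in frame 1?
none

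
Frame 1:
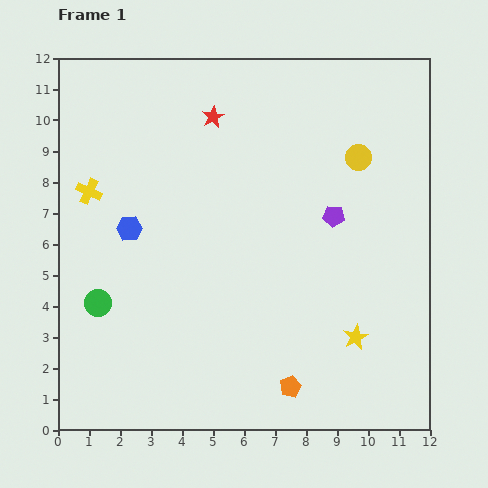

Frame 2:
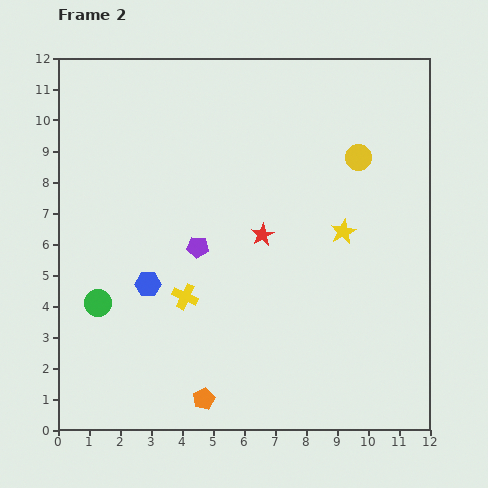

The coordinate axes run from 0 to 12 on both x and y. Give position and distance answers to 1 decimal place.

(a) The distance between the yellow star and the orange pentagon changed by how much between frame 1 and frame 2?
+4.4

Distance in frame 1: 2.6. Distance in frame 2: 7.0.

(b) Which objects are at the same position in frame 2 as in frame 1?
the green circle, the yellow circle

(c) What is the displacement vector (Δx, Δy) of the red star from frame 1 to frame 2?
(1.6, -3.8)

The red star was at (5.0, 10.1) in frame 1 and (6.6, 6.3) in frame 2.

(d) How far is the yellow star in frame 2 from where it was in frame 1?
3.4

The yellow star moved from (9.6, 3.0) to (9.2, 6.4), a distance of √(0.4² + 3.4²) ≈ 3.4.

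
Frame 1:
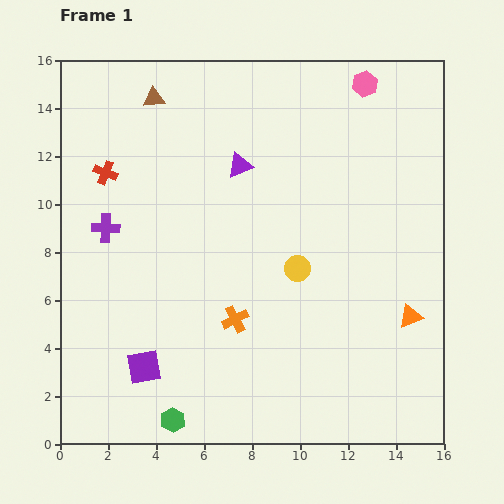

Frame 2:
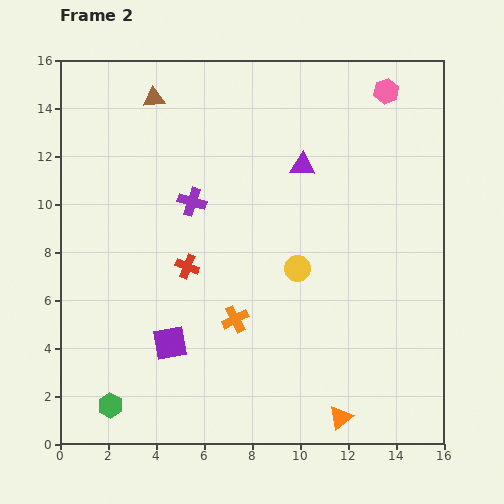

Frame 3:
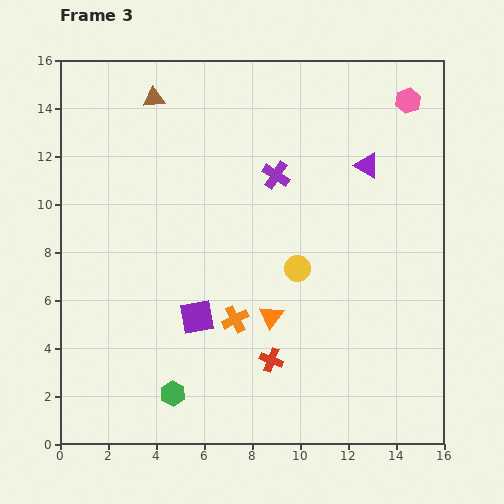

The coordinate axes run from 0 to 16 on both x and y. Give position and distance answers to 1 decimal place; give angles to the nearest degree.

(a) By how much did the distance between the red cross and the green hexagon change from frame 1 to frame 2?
-4.1

Distance in frame 1: 10.7. Distance in frame 2: 6.6.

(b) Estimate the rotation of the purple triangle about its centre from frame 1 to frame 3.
52° clockwise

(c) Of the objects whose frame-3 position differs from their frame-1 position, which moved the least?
the green hexagon

(moved 1.1)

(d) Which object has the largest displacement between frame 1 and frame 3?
the red cross

(moved 10.4; next 7.4)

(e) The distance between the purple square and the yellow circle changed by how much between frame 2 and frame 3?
-1.4

Distance in frame 2: 6.1. Distance in frame 3: 4.7.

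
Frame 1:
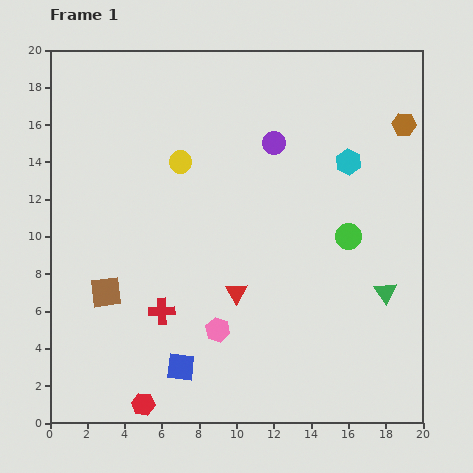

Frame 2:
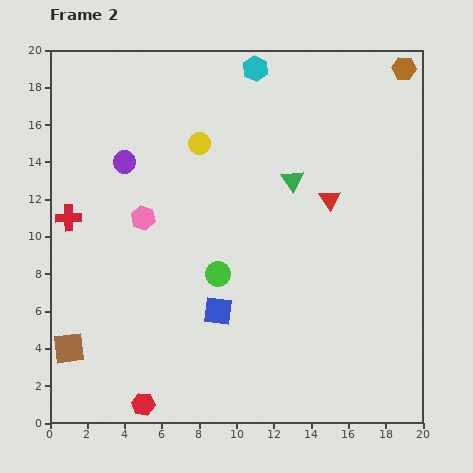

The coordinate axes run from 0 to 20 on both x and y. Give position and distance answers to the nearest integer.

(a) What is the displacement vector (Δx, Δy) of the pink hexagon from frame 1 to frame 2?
(-4, 6)

The pink hexagon was at (9, 5) in frame 1 and (5, 11) in frame 2.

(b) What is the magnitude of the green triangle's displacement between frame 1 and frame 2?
8

The green triangle moved from (18, 7) to (13, 13), a distance of √(5² + 6²) ≈ 8.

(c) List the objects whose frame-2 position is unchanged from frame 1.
the red hexagon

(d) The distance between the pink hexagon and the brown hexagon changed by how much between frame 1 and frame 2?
+1

Distance in frame 1: 15. Distance in frame 2: 16.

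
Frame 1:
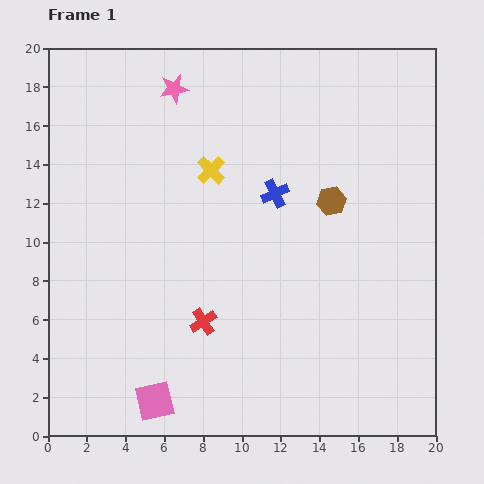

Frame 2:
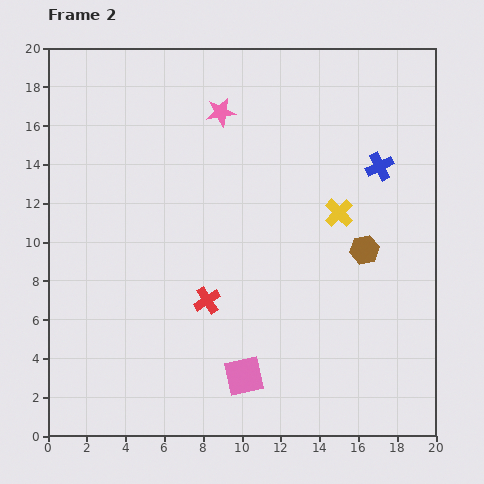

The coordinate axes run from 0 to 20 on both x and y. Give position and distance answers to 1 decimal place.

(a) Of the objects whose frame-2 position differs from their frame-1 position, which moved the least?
the red cross

(moved 1.1)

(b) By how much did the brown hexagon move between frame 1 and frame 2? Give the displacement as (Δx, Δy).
(1.7, -2.5)

The brown hexagon was at (14.6, 12.1) in frame 1 and (16.3, 9.6) in frame 2.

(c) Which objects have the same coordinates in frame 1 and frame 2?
none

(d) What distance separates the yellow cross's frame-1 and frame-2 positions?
7.0

The yellow cross moved from (8.4, 13.7) to (15.0, 11.5), a distance of √(6.6² + 2.2²) ≈ 7.0.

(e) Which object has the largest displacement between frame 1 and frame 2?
the yellow cross

(moved 7.0; next 5.6)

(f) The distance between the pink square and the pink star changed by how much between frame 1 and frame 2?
-2.4

Distance in frame 1: 16.1. Distance in frame 2: 13.7.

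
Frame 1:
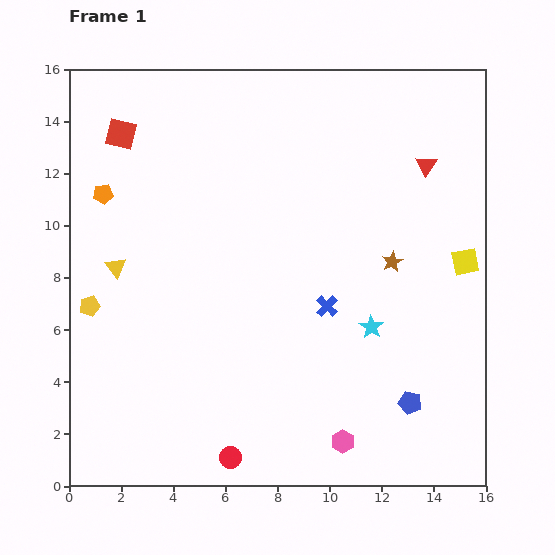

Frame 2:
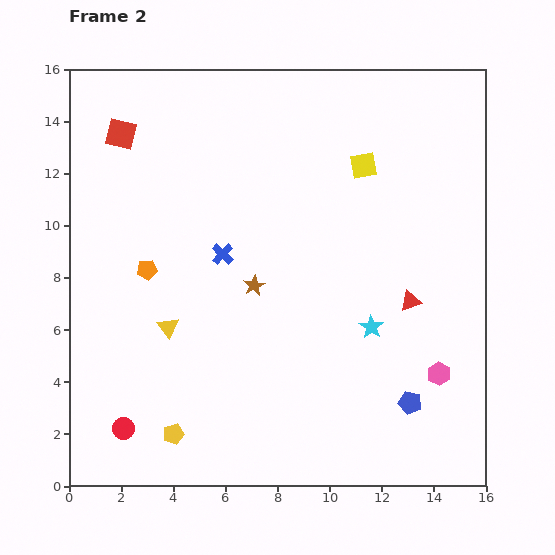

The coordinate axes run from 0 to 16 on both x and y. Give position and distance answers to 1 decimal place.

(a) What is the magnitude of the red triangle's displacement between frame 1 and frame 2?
5.2

The red triangle moved from (13.7, 12.3) to (13.1, 7.1), a distance of √(0.6² + 5.2²) ≈ 5.2.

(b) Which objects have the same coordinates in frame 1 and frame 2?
the cyan star, the blue pentagon, the red square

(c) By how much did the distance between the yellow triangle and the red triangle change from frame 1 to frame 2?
-3.1

Distance in frame 1: 12.5. Distance in frame 2: 9.4.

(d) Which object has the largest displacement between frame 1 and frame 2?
the yellow pentagon

(moved 5.9; next 5.4)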